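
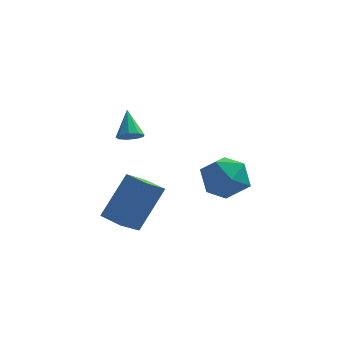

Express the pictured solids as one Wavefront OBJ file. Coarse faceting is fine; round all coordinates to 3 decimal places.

v -3.218 -2.416 3.093
v -2.797 -2.147 2.99
v -3.482 -1.644 4.027
v -3.067 -2.02 2.809
v -3.408 -2.078 2.761
v -3.66 -2.295 2.868
v -3.705 -2.567 3.081
v -3.523 -2.769 3.299
v -3.198 -2.806 3.421
v -2.883 -2.66 3.389
v -2.724 -2.4 3.219
v -0.334 0.511 0.86
v 0.48 -0.165 0.952
v -0.86 -0.315 -0.552
v -0.046 -0.991 -0.46
v -0.838 -1.014 0.247
v -0.513 -0.503 1.12
v 0.133 0.023 -0.72
v 0.458 0.534 0.153
v 0.768 -0.466 -0.024
v 0.169 -1.107 0.574
v -0.549 0.627 -0.174
v -1.148 -0.014 0.424
v -3.927 -1.146 -1.897
v -4.449 -1.88 -1.284
v -3.145 -0.254 -0.165
v -3.667 -0.988 0.449
v -3.053 -1.812 -1.949
v -3.575 -2.546 -1.335
v -2.271 -0.92 -0.216
v -2.793 -1.654 0.397
f 2 1 4
f 2 4 3
f 4 1 5
f 4 5 3
f 5 1 6
f 5 6 3
f 6 1 7
f 6 7 3
f 7 1 8
f 7 8 3
f 8 1 9
f 8 9 3
f 9 1 10
f 9 10 3
f 10 1 11
f 10 11 3
f 11 1 2
f 11 2 3
f 12 23 17
f 12 17 13
f 12 13 19
f 12 19 22
f 12 22 23
f 13 17 21
f 17 23 16
f 23 22 14
f 22 19 18
f 19 13 20
f 15 21 16
f 15 16 14
f 15 14 18
f 15 18 20
f 15 20 21
f 16 21 17
f 14 16 23
f 18 14 22
f 20 18 19
f 21 20 13
f 25 27 24
f 28 25 24
f 24 27 26
f 26 28 24
f 25 31 27
f 29 25 28
f 29 31 25
f 27 31 26
f 30 28 26
f 26 31 30
f 30 29 28
f 31 29 30



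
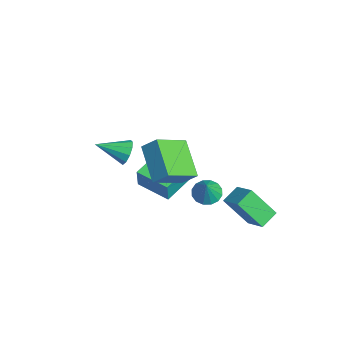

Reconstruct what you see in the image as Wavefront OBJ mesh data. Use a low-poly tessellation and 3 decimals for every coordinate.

v -4.588 0.728 -3.377
v -4.294 0.602 -2.147
v -3.097 1.915 -3.61
v -2.804 1.789 -2.381
v -3.356 -0.909 -3.839
v -3.063 -1.035 -2.61
v -1.866 0.278 -4.073
v -1.572 0.152 -2.843
v 1.833 -0.003 0.486
v 2.508 -1.613 1.441
v 0.002 -0.081 1.648
v 0.677 -1.691 2.604
v 2.283 0.631 1.236
v 2.958 -0.979 2.192
v 0.452 0.553 2.399
v 1.127 -1.057 3.354
v -0.959 2.032 -3.129
v -0.382 1.676 -3.515
v -0.321 1.808 -1.971
v -0.273 2.064 -3.5
v -0.348 2.444 -3.385
v -0.587 2.714 -3.202
v -0.925 2.8 -2.999
v -1.272 2.681 -2.831
v -1.535 2.388 -2.743
v -1.644 1.999 -2.758
v -1.569 1.619 -2.872
v -1.33 1.35 -3.056
v -0.992 1.263 -3.259
v -0.645 1.383 -3.427
v -0.087 -2.217 1.656
v 0.282 -2.032 2.27
v -0.433 -3.683 2.304
v -0.154 -1.906 2.324
v -0.565 -1.898 2.123
v -0.793 -2.012 1.744
v -0.752 -2.204 1.331
v -0.457 -2.401 1.042
v -0.021 -2.528 0.988
v 0.39 -2.535 1.189
v 0.618 -2.421 1.569
v 0.577 -2.229 1.982
v 2.392 3.137 -2.865
v 1.852 2.03 -1.34
v 1.892 3.978 -2.432
v 1.352 2.871 -0.907
v 3.568 3.489 -2.193
v 3.028 2.382 -0.668
v 3.068 4.33 -1.76
v 2.528 3.223 -0.235
f 2 4 1
f 5 2 1
f 1 4 3
f 3 5 1
f 2 8 4
f 6 2 5
f 6 8 2
f 4 8 3
f 7 5 3
f 3 8 7
f 7 6 5
f 8 6 7
f 10 12 9
f 13 10 9
f 9 12 11
f 11 13 9
f 10 16 12
f 14 10 13
f 14 16 10
f 12 16 11
f 15 13 11
f 11 16 15
f 15 14 13
f 16 14 15
f 18 17 20
f 18 20 19
f 20 17 21
f 20 21 19
f 21 17 22
f 21 22 19
f 22 17 23
f 22 23 19
f 23 17 24
f 23 24 19
f 24 17 25
f 24 25 19
f 25 17 26
f 25 26 19
f 26 17 27
f 26 27 19
f 27 17 28
f 27 28 19
f 28 17 29
f 28 29 19
f 29 17 30
f 29 30 19
f 30 17 18
f 30 18 19
f 32 31 34
f 32 34 33
f 34 31 35
f 34 35 33
f 35 31 36
f 35 36 33
f 36 31 37
f 36 37 33
f 37 31 38
f 37 38 33
f 38 31 39
f 38 39 33
f 39 31 40
f 39 40 33
f 40 31 41
f 40 41 33
f 41 31 42
f 41 42 33
f 42 31 32
f 42 32 33
f 44 46 43
f 47 44 43
f 43 46 45
f 45 47 43
f 44 50 46
f 48 44 47
f 48 50 44
f 46 50 45
f 49 47 45
f 45 50 49
f 49 48 47
f 50 48 49



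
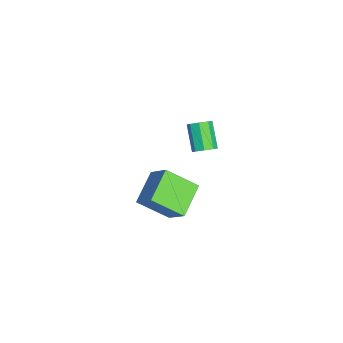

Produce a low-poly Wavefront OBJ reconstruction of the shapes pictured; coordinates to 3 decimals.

v 0.853 -4.439 -3.003
v -0.912 -3.655 -2.153
v 1.031 -2.662 -4.27
v -0.734 -1.879 -3.421
v 1.834 -3.621 -1.719
v 0.069 -2.838 -0.87
v 2.012 -1.845 -2.987
v 0.247 -1.061 -2.137
v 2.022 -0.806 2.999
v 2.486 -0.843 3.48
v 1.283 -1.112 4.622
v 0.818 -1.074 4.141
v 2.314 -0.366 3.411
v 1.111 -0.634 4.552
v 1.97 -0.145 3.101
v 0.767 -0.414 4.242
v 1.657 -0.312 2.731
v 0.454 -0.581 3.872
v 1.557 -0.768 2.518
v 0.354 -1.037 3.66
v 1.729 -1.246 2.588
v 0.526 -1.514 3.729
v 2.073 -1.466 2.898
v 0.87 -1.735 4.039
v 2.386 -1.299 3.268
v 1.183 -1.568 4.409
f 2 4 1
f 5 2 1
f 1 4 3
f 3 5 1
f 2 8 4
f 6 2 5
f 6 8 2
f 4 8 3
f 7 5 3
f 3 8 7
f 7 6 5
f 8 6 7
f 10 9 13
f 10 13 11
f 11 13 14
f 11 14 12
f 13 9 15
f 13 15 14
f 14 15 16
f 14 16 12
f 15 9 17
f 15 17 16
f 16 17 18
f 16 18 12
f 17 9 19
f 17 19 18
f 18 19 20
f 18 20 12
f 19 9 21
f 19 21 20
f 20 21 22
f 20 22 12
f 21 9 23
f 21 23 22
f 22 23 24
f 22 24 12
f 23 9 25
f 23 25 24
f 24 25 26
f 24 26 12
f 25 9 10
f 25 10 26
f 26 10 11
f 26 11 12



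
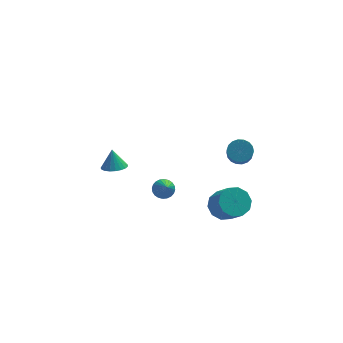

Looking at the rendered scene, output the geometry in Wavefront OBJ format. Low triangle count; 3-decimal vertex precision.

v -2.948 1.087 -2.846
v -2.291 0.91 -2.735
v -3.012 1.493 -1.814
v -2.264 1.176 -2.838
v -2.355 1.427 -2.942
v -2.549 1.62 -3.03
v -2.812 1.72 -3.086
v -3.099 1.711 -3.1
v -3.359 1.594 -3.07
v -3.548 1.39 -3.002
v -3.634 1.133 -2.906
v -3.601 0.868 -2.8
v -3.455 0.642 -2.702
v -3.221 0.492 -2.629
v -2.94 0.445 -2.593
v -2.661 0.51 -2.601
v -2.431 0.674 -2.651
v -0.543 0.393 -4.288
v -0.063 0.651 -4.063
v -0.497 -0.773 -3.052
v -0.23 0.763 -3.951
v -0.445 0.818 -3.891
v -0.676 0.809 -3.891
v -0.885 0.736 -3.952
v -1.043 0.611 -4.064
v -1.125 0.453 -4.21
v -1.118 0.286 -4.368
v -1.023 0.135 -4.514
v -0.856 0.023 -4.625
v -0.641 -0.032 -4.685
v -0.411 -0.023 -4.685
v -0.201 0.05 -4.625
v -0.043 0.175 -4.513
v 0.039 0.333 -4.367
v 0.032 0.5 -4.209
v 2.078 -2.621 -3.039
v 2.762 -2.877 -3.493
v 3.166 -3.815 -2.355
v 2.482 -3.559 -1.901
v 2.907 -2.458 -3.2
v 3.311 -3.397 -2.061
v 2.735 -2.101 -2.845
v 3.14 -3.04 -1.706
v 2.312 -1.943 -2.564
v 2.717 -2.882 -1.426
v 1.8 -2.044 -2.465
v 2.204 -2.983 -1.327
v 1.394 -2.365 -2.585
v 1.798 -3.303 -1.447
v 1.249 -2.783 -2.879
v 1.653 -3.722 -1.74
v 1.42 -3.14 -3.234
v 1.825 -4.079 -2.095
v 1.843 -3.298 -3.514
v 2.248 -4.237 -2.376
v 2.356 -3.197 -3.613
v 2.76 -4.136 -2.475
v 2.694 -3.262 1.592
v 3.007 -3.684 1.244
v 2.799 -5.039 2.7
v 2.486 -4.618 3.048
v 3.211 -3.559 1.39
v 3.004 -4.914 2.846
v 3.313 -3.375 1.575
v 3.106 -4.731 3.031
v 3.293 -3.169 1.764
v 3.085 -4.524 3.22
v 3.153 -2.981 1.919
v 2.946 -4.337 3.375
v 2.923 -2.849 2.009
v 2.715 -4.205 3.465
v 2.647 -2.799 2.016
v 2.44 -4.154 3.473
v 2.381 -2.841 1.94
v 2.173 -4.196 3.396
v 2.176 -2.966 1.794
v 1.969 -4.321 3.25
v 2.074 -3.149 1.609
v 1.867 -4.505 3.065
v 2.095 -3.356 1.42
v 1.887 -4.711 2.876
v 2.234 -3.543 1.265
v 2.027 -4.899 2.721
v 2.465 -3.675 1.175
v 2.257 -5.031 2.631
v 2.74 -3.726 1.167
v 2.533 -5.081 2.624
f 2 1 4
f 2 4 3
f 4 1 5
f 4 5 3
f 5 1 6
f 5 6 3
f 6 1 7
f 6 7 3
f 7 1 8
f 7 8 3
f 8 1 9
f 8 9 3
f 9 1 10
f 9 10 3
f 10 1 11
f 10 11 3
f 11 1 12
f 11 12 3
f 12 1 13
f 12 13 3
f 13 1 14
f 13 14 3
f 14 1 15
f 14 15 3
f 15 1 16
f 15 16 3
f 16 1 17
f 16 17 3
f 17 1 2
f 17 2 3
f 19 18 21
f 19 21 20
f 21 18 22
f 21 22 20
f 22 18 23
f 22 23 20
f 23 18 24
f 23 24 20
f 24 18 25
f 24 25 20
f 25 18 26
f 25 26 20
f 26 18 27
f 26 27 20
f 27 18 28
f 27 28 20
f 28 18 29
f 28 29 20
f 29 18 30
f 29 30 20
f 30 18 31
f 30 31 20
f 31 18 32
f 31 32 20
f 32 18 33
f 32 33 20
f 33 18 34
f 33 34 20
f 34 18 35
f 34 35 20
f 35 18 19
f 35 19 20
f 37 36 40
f 37 40 38
f 38 40 41
f 38 41 39
f 40 36 42
f 40 42 41
f 41 42 43
f 41 43 39
f 42 36 44
f 42 44 43
f 43 44 45
f 43 45 39
f 44 36 46
f 44 46 45
f 45 46 47
f 45 47 39
f 46 36 48
f 46 48 47
f 47 48 49
f 47 49 39
f 48 36 50
f 48 50 49
f 49 50 51
f 49 51 39
f 50 36 52
f 50 52 51
f 51 52 53
f 51 53 39
f 52 36 54
f 52 54 53
f 53 54 55
f 53 55 39
f 54 36 56
f 54 56 55
f 55 56 57
f 55 57 39
f 56 36 37
f 56 37 57
f 57 37 38
f 57 38 39
f 59 58 62
f 59 62 60
f 60 62 63
f 60 63 61
f 62 58 64
f 62 64 63
f 63 64 65
f 63 65 61
f 64 58 66
f 64 66 65
f 65 66 67
f 65 67 61
f 66 58 68
f 66 68 67
f 67 68 69
f 67 69 61
f 68 58 70
f 68 70 69
f 69 70 71
f 69 71 61
f 70 58 72
f 70 72 71
f 71 72 73
f 71 73 61
f 72 58 74
f 72 74 73
f 73 74 75
f 73 75 61
f 74 58 76
f 74 76 75
f 75 76 77
f 75 77 61
f 76 58 78
f 76 78 77
f 77 78 79
f 77 79 61
f 78 58 80
f 78 80 79
f 79 80 81
f 79 81 61
f 80 58 82
f 80 82 81
f 81 82 83
f 81 83 61
f 82 58 84
f 82 84 83
f 83 84 85
f 83 85 61
f 84 58 86
f 84 86 85
f 85 86 87
f 85 87 61
f 86 58 59
f 86 59 87
f 87 59 60
f 87 60 61



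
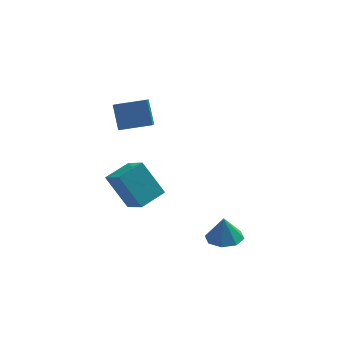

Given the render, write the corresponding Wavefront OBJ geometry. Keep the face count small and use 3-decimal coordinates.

v 0.401 -0.952 0.095
v 1.027 -0.504 0.118
v 0.359 -0.948 1.205
v 0.527 -0.193 0.097
v -0.047 -0.326 0.075
v -0.358 -0.827 0.065
v -0.224 -1.401 0.073
v 0.276 -1.712 0.094
v 0.85 -1.578 0.115
v 1.161 -1.078 0.125
v -4.2 -0.567 3.26
v -3.624 -1.418 3.898
v -3.344 0.225 3.542
v -2.767 -0.626 4.18
v -3.333 -1.014 1.88
v -2.756 -1.865 2.518
v -2.476 -0.222 2.162
v -1.9 -1.073 2.8
v -3.825 3.992 2.966
v -3.858 2.98 3.591
v -4.066 4.653 4.024
v -4.099 3.641 4.649
v -2.461 4.099 3.211
v -2.494 3.087 3.836
v -2.702 4.76 4.269
v -2.735 3.748 4.894
f 2 1 4
f 2 4 3
f 4 1 5
f 4 5 3
f 5 1 6
f 5 6 3
f 6 1 7
f 6 7 3
f 7 1 8
f 7 8 3
f 8 1 9
f 8 9 3
f 9 1 10
f 9 10 3
f 10 1 2
f 10 2 3
f 12 14 11
f 15 12 11
f 11 14 13
f 13 15 11
f 12 18 14
f 16 12 15
f 16 18 12
f 14 18 13
f 17 15 13
f 13 18 17
f 17 16 15
f 18 16 17
f 20 22 19
f 23 20 19
f 19 22 21
f 21 23 19
f 20 26 22
f 24 20 23
f 24 26 20
f 22 26 21
f 25 23 21
f 21 26 25
f 25 24 23
f 26 24 25



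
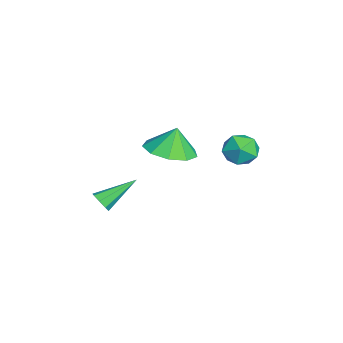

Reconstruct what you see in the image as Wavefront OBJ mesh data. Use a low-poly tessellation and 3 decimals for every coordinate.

v -1.933 1.925 2.702
v -1.554 2.491 2.209
v -0.946 1.029 2.431
v -0.567 1.595 1.938
v -0.591 1.712 2.771
v -1.201 2.266 2.938
v -1.299 1.254 1.702
v -1.909 1.808 1.869
v -1.162 2.077 1.591
v -0.725 2.359 2.251
v -1.775 1.161 2.389
v -1.338 1.443 3.049
v -1.025 -0.926 2.493
v -0.279 -1.664 2.787
v -1.195 -0.654 3.607
v 0.047 -1.003 2.675
v -0.129 -0.306 2.478
v -0.724 0.101 2.288
v -1.46 0.028 2.193
v -1.993 -0.492 2.239
v -2.072 -1.215 2.404
v -1.662 -1.803 2.61
v -0.954 -1.98 2.761
v -0.503 -3.578 -0.105
v -0.121 -3.615 0.231
v -1.117 -2.202 0.745
v -0.031 -3.387 -0.073
v -0.218 -3.271 -0.395
v -0.571 -3.335 -0.548
v -0.885 -3.541 -0.441
v -0.975 -3.769 -0.137
v -0.788 -3.885 0.186
v -0.434 -3.821 0.339
f 1 12 6
f 1 6 2
f 1 2 8
f 1 8 11
f 1 11 12
f 2 6 10
f 6 12 5
f 12 11 3
f 11 8 7
f 8 2 9
f 4 10 5
f 4 5 3
f 4 3 7
f 4 7 9
f 4 9 10
f 5 10 6
f 3 5 12
f 7 3 11
f 9 7 8
f 10 9 2
f 14 13 16
f 14 16 15
f 16 13 17
f 16 17 15
f 17 13 18
f 17 18 15
f 18 13 19
f 18 19 15
f 19 13 20
f 19 20 15
f 20 13 21
f 20 21 15
f 21 13 22
f 21 22 15
f 22 13 23
f 22 23 15
f 23 13 14
f 23 14 15
f 25 24 27
f 25 27 26
f 27 24 28
f 27 28 26
f 28 24 29
f 28 29 26
f 29 24 30
f 29 30 26
f 30 24 31
f 30 31 26
f 31 24 32
f 31 32 26
f 32 24 33
f 32 33 26
f 33 24 25
f 33 25 26



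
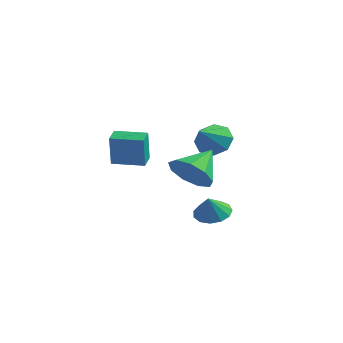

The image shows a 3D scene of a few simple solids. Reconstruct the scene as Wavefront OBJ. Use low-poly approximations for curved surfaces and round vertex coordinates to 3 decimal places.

v 3.42 -1.105 0.608
v 4.107 -1.512 0.379
v 3.48 -1.535 1.552
v 4.249 -1.103 0.556
v 4.128 -0.695 0.75
v 3.782 -0.417 0.898
v 3.322 -0.357 0.954
v 2.892 -0.535 0.9
v 2.631 -0.894 0.753
v 2.62 -1.32 0.56
v 2.863 -1.677 0.382
v 3.283 -1.853 0.275
v 3.747 -1.791 0.274
v -2.573 0.02 1.763
v -2.456 -0.25 3.366
v -2.895 0.824 1.922
v -2.777 0.553 3.525
v -1.163 0.587 1.755
v -1.045 0.316 3.358
v -1.484 1.39 1.914
v -1.367 1.12 3.517
v 0.861 2.93 3.008
v 1.267 3.431 3.679
v 0.979 1.57 3.952
v 0.558 3.414 3.743
v 0.027 3.113 3.377
v -0.016 2.706 2.795
v 0.454 2.43 2.338
v 1.163 2.447 2.273
v 1.695 2.747 2.639
v 1.738 3.155 3.221
v 3.116 -2.312 3.137
v 4.171 -2.272 2.911
v 3.264 -0.908 4.083
v 3.79 -1.891 2.406
v 3.094 -1.707 2.242
v 2.408 -1.806 2.497
v 2.053 -2.142 3.051
v 2.195 -2.558 3.645
v 2.768 -2.858 4.001
v 3.504 -2.903 3.953
v 4.058 -2.672 3.522
f 2 1 4
f 2 4 3
f 4 1 5
f 4 5 3
f 5 1 6
f 5 6 3
f 6 1 7
f 6 7 3
f 7 1 8
f 7 8 3
f 8 1 9
f 8 9 3
f 9 1 10
f 9 10 3
f 10 1 11
f 10 11 3
f 11 1 12
f 11 12 3
f 12 1 13
f 12 13 3
f 13 1 2
f 13 2 3
f 15 17 14
f 18 15 14
f 14 17 16
f 16 18 14
f 15 21 17
f 19 15 18
f 19 21 15
f 17 21 16
f 20 18 16
f 16 21 20
f 20 19 18
f 21 19 20
f 23 22 25
f 23 25 24
f 25 22 26
f 25 26 24
f 26 22 27
f 26 27 24
f 27 22 28
f 27 28 24
f 28 22 29
f 28 29 24
f 29 22 30
f 29 30 24
f 30 22 31
f 30 31 24
f 31 22 23
f 31 23 24
f 33 32 35
f 33 35 34
f 35 32 36
f 35 36 34
f 36 32 37
f 36 37 34
f 37 32 38
f 37 38 34
f 38 32 39
f 38 39 34
f 39 32 40
f 39 40 34
f 40 32 41
f 40 41 34
f 41 32 42
f 41 42 34
f 42 32 33
f 42 33 34



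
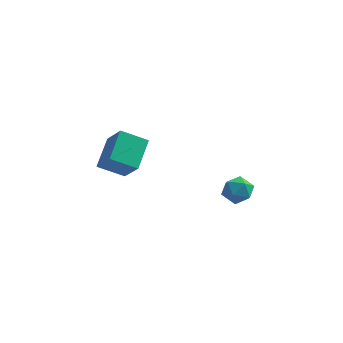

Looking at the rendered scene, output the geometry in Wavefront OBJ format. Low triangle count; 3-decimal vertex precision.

v -3.217 2.111 -4.582
v -4.527 1.769 -3.87
v -3.117 3.725 -3.622
v -4.427 3.382 -2.91
v -2.313 1.298 -3.31
v -3.623 0.955 -2.598
v -2.213 2.911 -2.35
v -3.523 2.569 -1.638
v 2.386 0.518 -3.955
v 2.819 1.079 -3.483
v 2.701 -0.479 -3.057
v 3.134 0.082 -2.585
v 2.285 0.133 -2.635
v 2.091 0.749 -3.19
v 3.429 -0.149 -3.35
v 3.235 0.467 -3.905
v 3.464 0.667 -3.109
v 2.757 0.842 -2.668
v 2.763 -0.242 -3.872
v 2.056 -0.067 -3.431
f 2 4 1
f 5 2 1
f 1 4 3
f 3 5 1
f 2 8 4
f 6 2 5
f 6 8 2
f 4 8 3
f 7 5 3
f 3 8 7
f 7 6 5
f 8 6 7
f 9 20 14
f 9 14 10
f 9 10 16
f 9 16 19
f 9 19 20
f 10 14 18
f 14 20 13
f 20 19 11
f 19 16 15
f 16 10 17
f 12 18 13
f 12 13 11
f 12 11 15
f 12 15 17
f 12 17 18
f 13 18 14
f 11 13 20
f 15 11 19
f 17 15 16
f 18 17 10



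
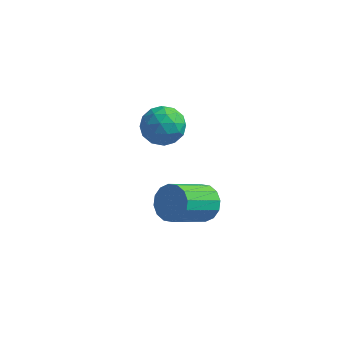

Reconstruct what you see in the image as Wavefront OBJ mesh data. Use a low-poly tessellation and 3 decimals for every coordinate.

v -2.255 1.674 -0.159
v -1.375 2.176 -0.278
v -1.425 0.344 0.358
v -0.545 0.846 0.239
v -1.193 1.121 0.977
v -1.706 1.942 0.658
v -1.094 0.578 -0.578
v -1.607 1.399 -0.897
v -0.658 1.499 -0.537
v -0.719 1.834 0.424
v -2.081 0.686 -0.344
v -2.142 1.021 0.617
v -1.888 2.042 -0.264
v -0.912 0.478 0.344
v -1.293 0.64 0.778
v -0.776 0.935 0.708
v -2.082 1.904 0.286
v -1.565 2.199 0.216
v -1.459 1.579 0.954
v -1.235 0.321 -0.136
v -0.718 0.616 -0.206
v -2.024 1.585 -0.628
v -1.507 1.88 -0.698
v -1.341 0.941 -0.874
v -0.949 1.939 -0.486
v -0.461 1.157 -0.182
v -0.784 0.999 -0.662
v -1.085 1.482 -0.85
v -0.985 2.136 0.079
v -0.498 1.354 0.383
v -0.878 1.516 0.817
v -1.18 1.999 0.629
v -0.563 1.738 -0.073
v -2.302 1.166 -0.303
v -1.815 0.384 0.001
v -1.62 0.521 -0.549
v -1.922 1.004 -0.737
v -2.339 1.363 0.262
v -1.851 0.581 0.566
v -1.715 1.038 0.93
v -2.016 1.521 0.742
v -2.237 0.782 0.153
v 1.662 -2.458 -0.573
v 2.131 -2.211 0.104
v 1.287 -3.634 1.21
v 0.818 -3.882 0.533
v 1.758 -1.97 0.129
v 0.914 -3.394 1.234
v 1.359 -1.86 -0.034
v 0.514 -3.284 1.071
v 1.041 -1.911 -0.342
v 0.196 -3.334 0.763
v 0.889 -2.108 -0.711
v 0.045 -3.531 0.394
v 0.945 -2.399 -1.044
v 0.101 -3.822 0.062
v 1.193 -2.706 -1.25
v 0.349 -4.129 -0.144
v 1.566 -2.946 -1.274
v 0.722 -4.37 -0.169
v 1.966 -3.056 -1.111
v 1.121 -4.48 -0.006
v 2.284 -3.006 -0.803
v 1.439 -4.429 0.302
v 2.435 -2.809 -0.434
v 1.591 -4.232 0.671
v 2.379 -2.518 -0.102
v 1.535 -3.941 1.004
f 1 38 17
f 38 12 41
f 17 41 6
f 38 41 17
f 1 17 13
f 17 6 18
f 13 18 2
f 17 18 13
f 1 13 22
f 13 2 23
f 22 23 8
f 13 23 22
f 1 22 34
f 22 8 37
f 34 37 11
f 22 37 34
f 1 34 38
f 34 11 42
f 38 42 12
f 34 42 38
f 2 18 29
f 18 6 32
f 29 32 10
f 18 32 29
f 6 41 19
f 41 12 40
f 19 40 5
f 41 40 19
f 12 42 39
f 42 11 35
f 39 35 3
f 42 35 39
f 11 37 36
f 37 8 24
f 36 24 7
f 37 24 36
f 8 23 28
f 23 2 25
f 28 25 9
f 23 25 28
f 4 30 16
f 30 10 31
f 16 31 5
f 30 31 16
f 4 16 14
f 16 5 15
f 14 15 3
f 16 15 14
f 4 14 21
f 14 3 20
f 21 20 7
f 14 20 21
f 4 21 26
f 21 7 27
f 26 27 9
f 21 27 26
f 4 26 30
f 26 9 33
f 30 33 10
f 26 33 30
f 5 31 19
f 31 10 32
f 19 32 6
f 31 32 19
f 3 15 39
f 15 5 40
f 39 40 12
f 15 40 39
f 7 20 36
f 20 3 35
f 36 35 11
f 20 35 36
f 9 27 28
f 27 7 24
f 28 24 8
f 27 24 28
f 10 33 29
f 33 9 25
f 29 25 2
f 33 25 29
f 44 43 47
f 44 47 45
f 45 47 48
f 45 48 46
f 47 43 49
f 47 49 48
f 48 49 50
f 48 50 46
f 49 43 51
f 49 51 50
f 50 51 52
f 50 52 46
f 51 43 53
f 51 53 52
f 52 53 54
f 52 54 46
f 53 43 55
f 53 55 54
f 54 55 56
f 54 56 46
f 55 43 57
f 55 57 56
f 56 57 58
f 56 58 46
f 57 43 59
f 57 59 58
f 58 59 60
f 58 60 46
f 59 43 61
f 59 61 60
f 60 61 62
f 60 62 46
f 61 43 63
f 61 63 62
f 62 63 64
f 62 64 46
f 63 43 65
f 63 65 64
f 64 65 66
f 64 66 46
f 65 43 67
f 65 67 66
f 66 67 68
f 66 68 46
f 67 43 44
f 67 44 68
f 68 44 45
f 68 45 46



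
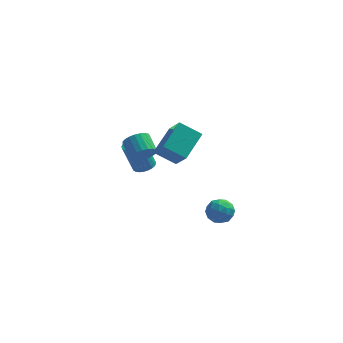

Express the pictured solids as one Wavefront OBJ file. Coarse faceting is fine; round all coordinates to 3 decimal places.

v -2.873 0.607 -0.575
v -2.378 0.511 -0.006
v -2.833 1.438 0.545
v -3.327 1.533 -0.025
v -2.219 0.704 -0.199
v -2.674 1.631 0.351
v -2.173 0.88 -0.457
v -2.628 1.807 0.093
v -2.248 1.009 -0.736
v -2.703 1.936 -0.186
v -2.431 1.068 -0.987
v -2.886 1.995 -0.437
v -2.69 1.047 -1.167
v -3.145 1.974 -0.616
v -2.981 0.951 -1.244
v -3.436 1.878 -0.694
v -3.253 0.794 -1.206
v -3.708 1.721 -0.656
v -3.459 0.606 -1.058
v -3.914 1.533 -0.508
v -3.564 0.417 -0.828
v -4.019 1.344 -0.277
v -3.549 0.261 -0.553
v -4.004 1.188 -0.003
v -3.418 0.165 -0.282
v -3.872 1.092 0.268
v -3.192 0.145 -0.062
v -3.647 1.072 0.488
v -2.911 0.205 0.069
v -3.365 1.132 0.619
v -2.623 0.335 0.089
v -3.078 1.262 0.639
v -3.048 3.549 -3.728
v -2.415 3.575 -3.509
v -3.019 3.638 -1.773
v -3.652 3.611 -1.992
v -2.47 3.829 -3.538
v -3.074 3.892 -1.801
v -2.613 4.04 -3.595
v -3.217 4.103 -1.858
v -2.822 4.177 -3.673
v -3.426 4.24 -1.936
v -3.066 4.218 -3.759
v -3.67 4.281 -2.022
v -3.306 4.156 -3.84
v -3.91 4.219 -2.103
v -3.508 4.003 -3.905
v -4.112 4.066 -2.168
v -3.639 3.78 -3.942
v -4.243 3.843 -2.206
v -3.681 3.522 -3.947
v -4.285 3.585 -2.211
v -3.626 3.268 -3.919
v -4.23 3.331 -2.182
v -3.483 3.057 -3.862
v -4.087 3.12 -2.125
v -3.274 2.92 -3.784
v -3.878 2.983 -2.047
v -3.03 2.879 -3.698
v -3.634 2.942 -1.961
v -2.79 2.941 -3.617
v -3.394 3.004 -1.88
v -2.588 3.094 -3.552
v -3.192 3.157 -1.815
v -2.457 3.317 -3.514
v -3.061 3.38 -1.778
v 0.918 -3.047 -1.343
v 1.556 -3.279 -0.942
v 0.984 -4.101 -2.058
v 1.622 -4.333 -1.657
v 0.917 -4.322 -1.304
v 0.876 -3.67 -0.862
v 1.664 -3.71 -2.138
v 1.623 -3.058 -1.696
v 2.017 -3.689 -1.434
v 1.556 -4.067 -0.918
v 0.984 -3.313 -2.082
v 0.523 -3.691 -1.566
v 1.232 -3.07 -1.079
v 1.308 -4.31 -1.921
v 0.894 -4.303 -1.713
v 1.269 -4.44 -1.477
v 0.832 -3.3 -1.032
v 1.207 -3.437 -0.797
v 0.831 -4.05 -1.01
v 1.333 -3.943 -2.203
v 1.708 -4.08 -1.968
v 1.271 -2.94 -1.523
v 1.646 -3.077 -1.287
v 1.709 -3.33 -1.99
v 1.877 -3.448 -1.133
v 1.916 -4.067 -1.553
v 1.94 -3.701 -1.836
v 1.917 -3.318 -1.576
v 1.606 -3.67 -0.83
v 1.645 -4.29 -1.25
v 1.23 -4.283 -1.043
v 1.207 -3.9 -0.783
v 1.877 -3.911 -1.119
v 0.895 -3.09 -1.75
v 0.934 -3.71 -2.17
v 1.333 -3.48 -2.217
v 1.31 -3.097 -1.957
v 0.624 -3.313 -1.447
v 0.663 -3.932 -1.867
v 0.623 -4.062 -1.424
v 0.6 -3.679 -1.164
v 0.663 -3.469 -1.881
v -2.338 0.232 -0.081
v -1.756 -0.813 1.196
v -1.58 1.682 0.761
v -0.998 0.637 2.038
v -1.142 0.023 -0.798
v -0.56 -1.022 0.479
v -0.384 1.473 0.044
v 0.198 0.428 1.321
f 2 1 5
f 2 5 3
f 3 5 6
f 3 6 4
f 5 1 7
f 5 7 6
f 6 7 8
f 6 8 4
f 7 1 9
f 7 9 8
f 8 9 10
f 8 10 4
f 9 1 11
f 9 11 10
f 10 11 12
f 10 12 4
f 11 1 13
f 11 13 12
f 12 13 14
f 12 14 4
f 13 1 15
f 13 15 14
f 14 15 16
f 14 16 4
f 15 1 17
f 15 17 16
f 16 17 18
f 16 18 4
f 17 1 19
f 17 19 18
f 18 19 20
f 18 20 4
f 19 1 21
f 19 21 20
f 20 21 22
f 20 22 4
f 21 1 23
f 21 23 22
f 22 23 24
f 22 24 4
f 23 1 25
f 23 25 24
f 24 25 26
f 24 26 4
f 25 1 27
f 25 27 26
f 26 27 28
f 26 28 4
f 27 1 29
f 27 29 28
f 28 29 30
f 28 30 4
f 29 1 31
f 29 31 30
f 30 31 32
f 30 32 4
f 31 1 2
f 31 2 32
f 32 2 3
f 32 3 4
f 34 33 37
f 34 37 35
f 35 37 38
f 35 38 36
f 37 33 39
f 37 39 38
f 38 39 40
f 38 40 36
f 39 33 41
f 39 41 40
f 40 41 42
f 40 42 36
f 41 33 43
f 41 43 42
f 42 43 44
f 42 44 36
f 43 33 45
f 43 45 44
f 44 45 46
f 44 46 36
f 45 33 47
f 45 47 46
f 46 47 48
f 46 48 36
f 47 33 49
f 47 49 48
f 48 49 50
f 48 50 36
f 49 33 51
f 49 51 50
f 50 51 52
f 50 52 36
f 51 33 53
f 51 53 52
f 52 53 54
f 52 54 36
f 53 33 55
f 53 55 54
f 54 55 56
f 54 56 36
f 55 33 57
f 55 57 56
f 56 57 58
f 56 58 36
f 57 33 59
f 57 59 58
f 58 59 60
f 58 60 36
f 59 33 61
f 59 61 60
f 60 61 62
f 60 62 36
f 61 33 63
f 61 63 62
f 62 63 64
f 62 64 36
f 63 33 65
f 63 65 64
f 64 65 66
f 64 66 36
f 65 33 34
f 65 34 66
f 66 34 35
f 66 35 36
f 67 104 83
f 104 78 107
f 83 107 72
f 104 107 83
f 67 83 79
f 83 72 84
f 79 84 68
f 83 84 79
f 67 79 88
f 79 68 89
f 88 89 74
f 79 89 88
f 67 88 100
f 88 74 103
f 100 103 77
f 88 103 100
f 67 100 104
f 100 77 108
f 104 108 78
f 100 108 104
f 68 84 95
f 84 72 98
f 95 98 76
f 84 98 95
f 72 107 85
f 107 78 106
f 85 106 71
f 107 106 85
f 78 108 105
f 108 77 101
f 105 101 69
f 108 101 105
f 77 103 102
f 103 74 90
f 102 90 73
f 103 90 102
f 74 89 94
f 89 68 91
f 94 91 75
f 89 91 94
f 70 96 82
f 96 76 97
f 82 97 71
f 96 97 82
f 70 82 80
f 82 71 81
f 80 81 69
f 82 81 80
f 70 80 87
f 80 69 86
f 87 86 73
f 80 86 87
f 70 87 92
f 87 73 93
f 92 93 75
f 87 93 92
f 70 92 96
f 92 75 99
f 96 99 76
f 92 99 96
f 71 97 85
f 97 76 98
f 85 98 72
f 97 98 85
f 69 81 105
f 81 71 106
f 105 106 78
f 81 106 105
f 73 86 102
f 86 69 101
f 102 101 77
f 86 101 102
f 75 93 94
f 93 73 90
f 94 90 74
f 93 90 94
f 76 99 95
f 99 75 91
f 95 91 68
f 99 91 95
f 110 112 109
f 113 110 109
f 109 112 111
f 111 113 109
f 110 116 112
f 114 110 113
f 114 116 110
f 112 116 111
f 115 113 111
f 111 116 115
f 115 114 113
f 116 114 115



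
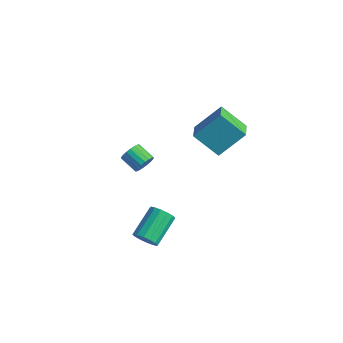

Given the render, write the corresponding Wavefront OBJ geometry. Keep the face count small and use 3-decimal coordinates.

v -1.157 -2.398 0.476
v -0.868 -2.887 0.884
v -1.953 -3.071 1.433
v -2.243 -2.582 1.024
v -0.828 -2.626 1.05
v -1.913 -2.81 1.599
v -0.854 -2.32 1.102
v -1.939 -2.504 1.65
v -0.94 -2.029 1.029
v -2.025 -2.214 1.578
v -1.069 -1.812 0.848
v -2.154 -1.996 1.397
v -1.215 -1.71 0.592
v -2.3 -1.894 1.141
v -1.35 -1.745 0.314
v -2.435 -1.929 0.863
v -1.447 -1.909 0.067
v -2.532 -2.093 0.616
v -1.487 -2.17 -0.099
v -2.572 -2.354 0.45
v -1.461 -2.476 -0.15
v -2.546 -2.66 0.398
v -1.375 -2.766 -0.078
v -2.46 -2.951 0.471
v -1.246 -2.984 0.103
v -2.331 -3.168 0.652
v -1.1 -3.086 0.359
v -2.185 -3.27 0.908
v -0.965 -3.051 0.637
v -2.05 -3.235 1.186
v 0.351 0.003 3.505
v 0.998 1.414 4.991
v 1.61 0.789 2.21
v 2.257 2.201 3.697
v 1.483 -1.021 3.983
v 2.13 0.391 5.47
v 2.742 -0.234 2.689
v 3.389 1.177 4.175
v 1.499 -4.485 -3.313
v 1.798 -4.828 -2.643
v 1.261 -3.138 -1.537
v 0.961 -2.795 -2.207
v 2.12 -4.617 -2.809
v 1.582 -2.926 -1.704
v 2.275 -4.37 -3.111
v 1.737 -2.68 -2.006
v 2.222 -4.154 -3.467
v 1.684 -2.464 -2.361
v 1.975 -4.027 -3.781
v 1.438 -2.337 -2.676
v 1.601 -4.023 -3.97
v 1.064 -2.333 -2.865
v 1.199 -4.142 -3.983
v 0.662 -2.452 -2.877
v 0.878 -4.354 -3.816
v 0.34 -2.663 -2.711
v 0.723 -4.6 -3.514
v 0.185 -2.91 -2.409
v 0.776 -4.816 -3.159
v 0.238 -3.126 -2.053
v 1.022 -4.943 -2.844
v 0.485 -3.253 -1.739
v 1.396 -4.947 -2.655
v 0.859 -3.257 -1.55
f 2 1 5
f 2 5 3
f 3 5 6
f 3 6 4
f 5 1 7
f 5 7 6
f 6 7 8
f 6 8 4
f 7 1 9
f 7 9 8
f 8 9 10
f 8 10 4
f 9 1 11
f 9 11 10
f 10 11 12
f 10 12 4
f 11 1 13
f 11 13 12
f 12 13 14
f 12 14 4
f 13 1 15
f 13 15 14
f 14 15 16
f 14 16 4
f 15 1 17
f 15 17 16
f 16 17 18
f 16 18 4
f 17 1 19
f 17 19 18
f 18 19 20
f 18 20 4
f 19 1 21
f 19 21 20
f 20 21 22
f 20 22 4
f 21 1 23
f 21 23 22
f 22 23 24
f 22 24 4
f 23 1 25
f 23 25 24
f 24 25 26
f 24 26 4
f 25 1 27
f 25 27 26
f 26 27 28
f 26 28 4
f 27 1 29
f 27 29 28
f 28 29 30
f 28 30 4
f 29 1 2
f 29 2 30
f 30 2 3
f 30 3 4
f 32 34 31
f 35 32 31
f 31 34 33
f 33 35 31
f 32 38 34
f 36 32 35
f 36 38 32
f 34 38 33
f 37 35 33
f 33 38 37
f 37 36 35
f 38 36 37
f 40 39 43
f 40 43 41
f 41 43 44
f 41 44 42
f 43 39 45
f 43 45 44
f 44 45 46
f 44 46 42
f 45 39 47
f 45 47 46
f 46 47 48
f 46 48 42
f 47 39 49
f 47 49 48
f 48 49 50
f 48 50 42
f 49 39 51
f 49 51 50
f 50 51 52
f 50 52 42
f 51 39 53
f 51 53 52
f 52 53 54
f 52 54 42
f 53 39 55
f 53 55 54
f 54 55 56
f 54 56 42
f 55 39 57
f 55 57 56
f 56 57 58
f 56 58 42
f 57 39 59
f 57 59 58
f 58 59 60
f 58 60 42
f 59 39 61
f 59 61 60
f 60 61 62
f 60 62 42
f 61 39 63
f 61 63 62
f 62 63 64
f 62 64 42
f 63 39 40
f 63 40 64
f 64 40 41
f 64 41 42



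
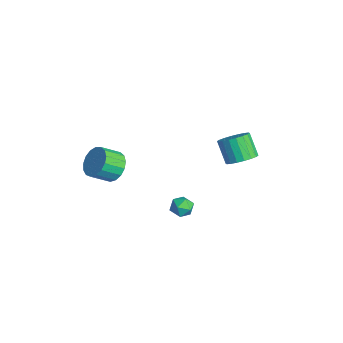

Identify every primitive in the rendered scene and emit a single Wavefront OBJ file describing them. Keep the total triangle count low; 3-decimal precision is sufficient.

v 1.792 -0.31 -1.083
v 2.567 -0.334 -1.153
v 1.853 -1.126 -0.127
v 2.628 -1.15 -0.197
v 2.28 -0.504 0.061
v 2.243 0.001 -0.53
v 2.177 -1.461 -0.75
v 2.14 -0.956 -1.341
v 2.805 -1.045 -0.947
v 2.868 -0.454 -0.446
v 1.552 -1.006 -0.834
v 1.615 -0.415 -0.333
v 0.18 3.76 0.61
v 0.966 3.594 1.207
v -0.055 3.434 2.506
v -0.84 3.6 1.91
v 0.919 4.036 1.225
v -0.101 3.877 2.524
v 0.726 4.424 1.121
v -0.294 4.264 2.42
v 0.426 4.68 0.916
v -0.595 4.52 2.216
v 0.076 4.754 0.651
v -0.944 4.594 1.95
v -0.253 4.631 0.377
v -1.273 4.471 1.677
v -0.496 4.335 0.15
v -1.516 4.175 1.449
v -0.605 3.926 0.014
v -1.626 3.766 1.313
v -0.559 3.483 -0.004
v -1.579 3.324 1.295
v -0.366 3.096 0.1
v -1.386 2.936 1.399
v -0.065 2.84 0.304
v -1.086 2.68 1.604
v 0.284 2.766 0.57
v -0.736 2.606 1.869
v 0.613 2.889 0.843
v -0.407 2.729 2.143
v 0.856 3.185 1.071
v -0.164 3.025 2.37
v -2.667 -3.174 -0.34
v -1.592 -3.103 -0.258
v -1.579 -4.295 0.602
v -2.653 -4.366 0.52
v -1.765 -2.819 0.138
v -1.752 -4.012 0.998
v -2.145 -2.617 0.424
v -2.132 -3.809 1.284
v -2.644 -2.542 0.536
v -2.631 -3.734 1.396
v -3.149 -2.612 0.447
v -3.135 -3.804 1.306
v -3.543 -2.811 0.177
v -3.529 -4.003 1.037
v -3.736 -3.093 -0.211
v -3.723 -4.285 0.649
v -3.684 -3.393 -0.628
v -3.671 -4.585 0.232
v -3.399 -3.643 -0.98
v -3.386 -4.836 -0.12
v -2.947 -3.786 -1.184
v -2.933 -4.978 -0.325
v -2.43 -3.788 -1.196
v -2.417 -4.981 -0.336
v -1.967 -3.65 -1.011
v -1.954 -4.842 -0.151
v -1.665 -3.403 -0.673
v -1.652 -4.595 0.187
f 1 12 6
f 1 6 2
f 1 2 8
f 1 8 11
f 1 11 12
f 2 6 10
f 6 12 5
f 12 11 3
f 11 8 7
f 8 2 9
f 4 10 5
f 4 5 3
f 4 3 7
f 4 7 9
f 4 9 10
f 5 10 6
f 3 5 12
f 7 3 11
f 9 7 8
f 10 9 2
f 14 13 17
f 14 17 15
f 15 17 18
f 15 18 16
f 17 13 19
f 17 19 18
f 18 19 20
f 18 20 16
f 19 13 21
f 19 21 20
f 20 21 22
f 20 22 16
f 21 13 23
f 21 23 22
f 22 23 24
f 22 24 16
f 23 13 25
f 23 25 24
f 24 25 26
f 24 26 16
f 25 13 27
f 25 27 26
f 26 27 28
f 26 28 16
f 27 13 29
f 27 29 28
f 28 29 30
f 28 30 16
f 29 13 31
f 29 31 30
f 30 31 32
f 30 32 16
f 31 13 33
f 31 33 32
f 32 33 34
f 32 34 16
f 33 13 35
f 33 35 34
f 34 35 36
f 34 36 16
f 35 13 37
f 35 37 36
f 36 37 38
f 36 38 16
f 37 13 39
f 37 39 38
f 38 39 40
f 38 40 16
f 39 13 41
f 39 41 40
f 40 41 42
f 40 42 16
f 41 13 14
f 41 14 42
f 42 14 15
f 42 15 16
f 44 43 47
f 44 47 45
f 45 47 48
f 45 48 46
f 47 43 49
f 47 49 48
f 48 49 50
f 48 50 46
f 49 43 51
f 49 51 50
f 50 51 52
f 50 52 46
f 51 43 53
f 51 53 52
f 52 53 54
f 52 54 46
f 53 43 55
f 53 55 54
f 54 55 56
f 54 56 46
f 55 43 57
f 55 57 56
f 56 57 58
f 56 58 46
f 57 43 59
f 57 59 58
f 58 59 60
f 58 60 46
f 59 43 61
f 59 61 60
f 60 61 62
f 60 62 46
f 61 43 63
f 61 63 62
f 62 63 64
f 62 64 46
f 63 43 65
f 63 65 64
f 64 65 66
f 64 66 46
f 65 43 67
f 65 67 66
f 66 67 68
f 66 68 46
f 67 43 69
f 67 69 68
f 68 69 70
f 68 70 46
f 69 43 44
f 69 44 70
f 70 44 45
f 70 45 46



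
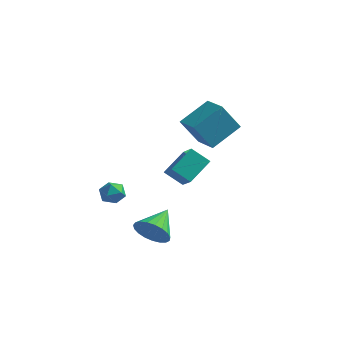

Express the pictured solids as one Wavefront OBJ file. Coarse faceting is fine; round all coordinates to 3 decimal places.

v 0.702 1.824 -2.325
v 1.563 0.892 -1.334
v 1.203 3.24 -1.427
v 2.065 2.308 -0.437
v 1.735 1.952 -3.103
v 2.597 1.02 -2.113
v 2.237 3.368 -2.206
v 3.098 2.436 -1.215
v 3.432 -0.527 2.986
v 4.334 0.968 3.961
v 2.249 0.391 2.671
v 3.151 1.887 3.647
v 4.249 -0.007 1.433
v 5.151 1.489 2.409
v 3.066 0.912 1.119
v 3.968 2.407 2.094
v 0.095 -2.476 -1.319
v 0.473 -2.702 -0.704
v -0.213 -3.638 -1.556
v 0.165 -3.864 -0.941
v -0.473 -3.463 -0.867
v -0.282 -2.745 -0.721
v 0.542 -3.595 -1.539
v 0.733 -2.877 -1.393
v 0.75 -3.394 -0.839
v 0.122 -3.312 -0.424
v 0.138 -3.028 -1.836
v -0.49 -2.946 -1.421
v 2.194 -2.96 -3.657
v 2.854 -2.686 -4.426
v 2.326 -1.28 -2.943
v 2.466 -2.582 -4.598
v 2.031 -2.544 -4.607
v 1.624 -2.577 -4.452
v 1.316 -2.677 -4.159
v 1.159 -2.826 -3.78
v 1.182 -2.998 -3.379
v 1.379 -3.163 -3.026
v 1.717 -3.293 -2.783
v 2.137 -3.366 -2.69
v 2.568 -3.368 -2.765
v 2.933 -3.3 -2.994
v 3.171 -3.173 -3.337
v 3.239 -3.009 -3.736
v 3.127 -2.837 -4.121
f 2 4 1
f 5 2 1
f 1 4 3
f 3 5 1
f 2 8 4
f 6 2 5
f 6 8 2
f 4 8 3
f 7 5 3
f 3 8 7
f 7 6 5
f 8 6 7
f 10 12 9
f 13 10 9
f 9 12 11
f 11 13 9
f 10 16 12
f 14 10 13
f 14 16 10
f 12 16 11
f 15 13 11
f 11 16 15
f 15 14 13
f 16 14 15
f 17 28 22
f 17 22 18
f 17 18 24
f 17 24 27
f 17 27 28
f 18 22 26
f 22 28 21
f 28 27 19
f 27 24 23
f 24 18 25
f 20 26 21
f 20 21 19
f 20 19 23
f 20 23 25
f 20 25 26
f 21 26 22
f 19 21 28
f 23 19 27
f 25 23 24
f 26 25 18
f 30 29 32
f 30 32 31
f 32 29 33
f 32 33 31
f 33 29 34
f 33 34 31
f 34 29 35
f 34 35 31
f 35 29 36
f 35 36 31
f 36 29 37
f 36 37 31
f 37 29 38
f 37 38 31
f 38 29 39
f 38 39 31
f 39 29 40
f 39 40 31
f 40 29 41
f 40 41 31
f 41 29 42
f 41 42 31
f 42 29 43
f 42 43 31
f 43 29 44
f 43 44 31
f 44 29 45
f 44 45 31
f 45 29 30
f 45 30 31



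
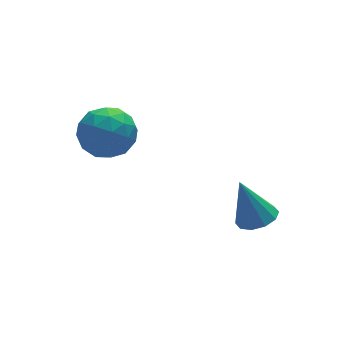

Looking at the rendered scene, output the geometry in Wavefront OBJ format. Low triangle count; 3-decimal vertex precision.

v -3.436 0.442 2.629
v -2.761 0.836 1.666
v -1.799 -0.396 3.434
v -1.124 -0.002 2.471
v -1.577 0.816 3.287
v -2.589 1.334 2.789
v -1.971 -0.894 2.311
v -2.983 -0.376 1.813
v -1.856 0.01 1.469
v -1.612 1.067 2.072
v -2.948 -0.627 3.028
v -2.704 0.43 3.631
v -3.242 0.712 2.077
v -1.318 -0.272 3.023
v -1.584 0.208 3.503
v -1.187 0.44 2.937
v -3.141 1.005 2.737
v -2.744 1.236 2.171
v -2.048 1.225 3.124
v -1.816 -0.796 2.929
v -1.419 -0.565 2.363
v -3.373 0 2.163
v -2.976 0.232 1.597
v -2.512 -0.785 1.976
v -2.313 0.459 1.395
v -1.351 -0.034 1.868
v -1.849 -0.558 1.774
v -2.444 -0.253 1.482
v -2.17 1.08 1.749
v -1.208 0.587 2.223
v -1.474 1.068 2.702
v -2.069 1.372 2.41
v -1.638 0.595 1.634
v -3.352 -0.147 2.877
v -2.39 -0.64 3.351
v -2.491 -0.932 2.69
v -3.086 -0.628 2.398
v -3.209 0.474 3.232
v -2.247 -0.019 3.705
v -2.116 0.693 3.618
v -2.711 0.998 3.326
v -2.922 -0.155 3.466
v 2.076 -4.036 -0.588
v 2.522 -4.706 -0.257
v 1.584 -3.444 1.268
v 2.858 -4.288 -0.301
v 2.895 -3.774 -0.455
v 2.62 -3.36 -0.659
v 2.137 -3.204 -0.837
v 1.631 -3.366 -0.92
v 1.295 -3.784 -0.876
v 1.257 -4.297 -0.722
v 1.533 -4.711 -0.517
v 2.015 -4.867 -0.34
f 1 38 17
f 38 12 41
f 17 41 6
f 38 41 17
f 1 17 13
f 17 6 18
f 13 18 2
f 17 18 13
f 1 13 22
f 13 2 23
f 22 23 8
f 13 23 22
f 1 22 34
f 22 8 37
f 34 37 11
f 22 37 34
f 1 34 38
f 34 11 42
f 38 42 12
f 34 42 38
f 2 18 29
f 18 6 32
f 29 32 10
f 18 32 29
f 6 41 19
f 41 12 40
f 19 40 5
f 41 40 19
f 12 42 39
f 42 11 35
f 39 35 3
f 42 35 39
f 11 37 36
f 37 8 24
f 36 24 7
f 37 24 36
f 8 23 28
f 23 2 25
f 28 25 9
f 23 25 28
f 4 30 16
f 30 10 31
f 16 31 5
f 30 31 16
f 4 16 14
f 16 5 15
f 14 15 3
f 16 15 14
f 4 14 21
f 14 3 20
f 21 20 7
f 14 20 21
f 4 21 26
f 21 7 27
f 26 27 9
f 21 27 26
f 4 26 30
f 26 9 33
f 30 33 10
f 26 33 30
f 5 31 19
f 31 10 32
f 19 32 6
f 31 32 19
f 3 15 39
f 15 5 40
f 39 40 12
f 15 40 39
f 7 20 36
f 20 3 35
f 36 35 11
f 20 35 36
f 9 27 28
f 27 7 24
f 28 24 8
f 27 24 28
f 10 33 29
f 33 9 25
f 29 25 2
f 33 25 29
f 44 43 46
f 44 46 45
f 46 43 47
f 46 47 45
f 47 43 48
f 47 48 45
f 48 43 49
f 48 49 45
f 49 43 50
f 49 50 45
f 50 43 51
f 50 51 45
f 51 43 52
f 51 52 45
f 52 43 53
f 52 53 45
f 53 43 54
f 53 54 45
f 54 43 44
f 54 44 45



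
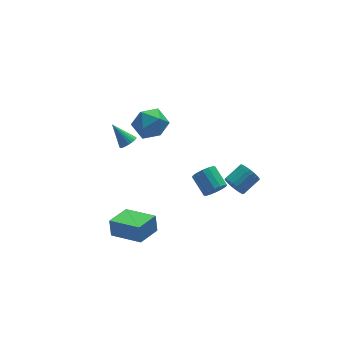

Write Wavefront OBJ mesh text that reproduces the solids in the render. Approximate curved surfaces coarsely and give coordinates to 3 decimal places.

v -0.958 2.641 1.323
v -0.003 2.286 0.672
v -1.497 0.774 1.548
v -0.542 0.419 0.897
v -0.381 0.897 1.997
v -0.048 2.051 1.857
v -1.452 1.009 0.363
v -1.119 2.163 0.223
v -0.308 1.278 0.079
v 0.354 1.209 1.089
v -1.854 1.851 1.131
v -1.192 1.782 2.141
v -3.918 -5.025 -3.062
v -3.885 -4.692 -1.972
v -5.129 -3.397 -3.522
v -5.095 -3.065 -2.432
v -2.545 -4.095 -3.388
v -2.511 -3.763 -2.298
v -3.755 -2.468 -3.848
v -3.722 -2.135 -2.758
v 3.111 -2.203 -3.106
v 3.478 -2.331 -3.77
v 4.697 -1.905 -3.179
v 4.329 -1.777 -2.514
v 3.387 -2.026 -3.802
v 4.606 -1.6 -3.211
v 3.248 -1.751 -3.714
v 4.467 -1.325 -3.123
v 3.085 -1.555 -3.521
v 4.304 -1.129 -2.929
v 2.927 -1.47 -3.255
v 4.146 -1.044 -2.664
v 2.801 -1.513 -2.964
v 4.019 -1.086 -2.373
v 2.728 -1.674 -2.698
v 3.946 -1.248 -2.106
v 2.721 -1.927 -2.502
v 3.94 -1.501 -1.91
v 2.782 -2.228 -2.41
v 4 -1.802 -1.819
v 2.899 -2.524 -2.439
v 4.118 -2.098 -1.847
v 3.053 -2.765 -2.583
v 4.272 -2.339 -1.991
v 3.217 -2.909 -2.817
v 4.436 -2.483 -2.226
v 3.363 -2.931 -3.101
v 4.582 -2.504 -2.51
v 3.465 -2.826 -3.387
v 4.684 -2.4 -2.795
v 3.506 -2.614 -3.623
v 4.724 -2.188 -3.032
v 1.625 -2.852 -2.29
v 1.852 -2.462 -2.914
v 1.622 -1.178 -2.194
v 1.395 -1.568 -1.57
v 1.459 -2.507 -2.958
v 1.228 -1.223 -2.238
v 1.11 -2.645 -2.824
v 0.879 -1.361 -2.104
v 0.899 -2.839 -2.546
v 0.669 -1.555 -1.826
v 0.883 -3.036 -2.2
v 0.652 -1.752 -1.48
v 1.066 -3.184 -1.878
v 0.835 -1.9 -1.158
v 1.398 -3.242 -1.666
v 1.168 -1.958 -0.946
v 1.792 -3.197 -1.622
v 1.561 -1.913 -0.902
v 2.141 -3.059 -1.756
v 1.91 -1.775 -1.036
v 2.351 -2.865 -2.034
v 2.121 -1.581 -1.314
v 2.368 -2.668 -2.38
v 2.137 -1.384 -1.66
v 2.185 -2.52 -2.702
v 1.954 -1.236 -1.982
v -2.31 1.152 0.152
v -1.996 0.844 0.574
v -2.95 2.088 1.308
v -1.834 1.03 0.514
v -1.755 1.237 0.391
v -1.771 1.429 0.226
v -1.881 1.573 0.049
v -2.064 1.645 -0.111
v -2.29 1.631 -0.225
v -2.52 1.535 -0.274
v -2.713 1.372 -0.25
v -2.836 1.172 -0.156
v -2.869 0.968 -0.009
v -2.804 0.795 0.166
v -2.654 0.685 0.339
v -2.445 0.655 0.478
v -2.212 0.711 0.562
f 1 12 6
f 1 6 2
f 1 2 8
f 1 8 11
f 1 11 12
f 2 6 10
f 6 12 5
f 12 11 3
f 11 8 7
f 8 2 9
f 4 10 5
f 4 5 3
f 4 3 7
f 4 7 9
f 4 9 10
f 5 10 6
f 3 5 12
f 7 3 11
f 9 7 8
f 10 9 2
f 14 16 13
f 17 14 13
f 13 16 15
f 15 17 13
f 14 20 16
f 18 14 17
f 18 20 14
f 16 20 15
f 19 17 15
f 15 20 19
f 19 18 17
f 20 18 19
f 22 21 25
f 22 25 23
f 23 25 26
f 23 26 24
f 25 21 27
f 25 27 26
f 26 27 28
f 26 28 24
f 27 21 29
f 27 29 28
f 28 29 30
f 28 30 24
f 29 21 31
f 29 31 30
f 30 31 32
f 30 32 24
f 31 21 33
f 31 33 32
f 32 33 34
f 32 34 24
f 33 21 35
f 33 35 34
f 34 35 36
f 34 36 24
f 35 21 37
f 35 37 36
f 36 37 38
f 36 38 24
f 37 21 39
f 37 39 38
f 38 39 40
f 38 40 24
f 39 21 41
f 39 41 40
f 40 41 42
f 40 42 24
f 41 21 43
f 41 43 42
f 42 43 44
f 42 44 24
f 43 21 45
f 43 45 44
f 44 45 46
f 44 46 24
f 45 21 47
f 45 47 46
f 46 47 48
f 46 48 24
f 47 21 49
f 47 49 48
f 48 49 50
f 48 50 24
f 49 21 51
f 49 51 50
f 50 51 52
f 50 52 24
f 51 21 22
f 51 22 52
f 52 22 23
f 52 23 24
f 54 53 57
f 54 57 55
f 55 57 58
f 55 58 56
f 57 53 59
f 57 59 58
f 58 59 60
f 58 60 56
f 59 53 61
f 59 61 60
f 60 61 62
f 60 62 56
f 61 53 63
f 61 63 62
f 62 63 64
f 62 64 56
f 63 53 65
f 63 65 64
f 64 65 66
f 64 66 56
f 65 53 67
f 65 67 66
f 66 67 68
f 66 68 56
f 67 53 69
f 67 69 68
f 68 69 70
f 68 70 56
f 69 53 71
f 69 71 70
f 70 71 72
f 70 72 56
f 71 53 73
f 71 73 72
f 72 73 74
f 72 74 56
f 73 53 75
f 73 75 74
f 74 75 76
f 74 76 56
f 75 53 77
f 75 77 76
f 76 77 78
f 76 78 56
f 77 53 54
f 77 54 78
f 78 54 55
f 78 55 56
f 80 79 82
f 80 82 81
f 82 79 83
f 82 83 81
f 83 79 84
f 83 84 81
f 84 79 85
f 84 85 81
f 85 79 86
f 85 86 81
f 86 79 87
f 86 87 81
f 87 79 88
f 87 88 81
f 88 79 89
f 88 89 81
f 89 79 90
f 89 90 81
f 90 79 91
f 90 91 81
f 91 79 92
f 91 92 81
f 92 79 93
f 92 93 81
f 93 79 94
f 93 94 81
f 94 79 95
f 94 95 81
f 95 79 80
f 95 80 81



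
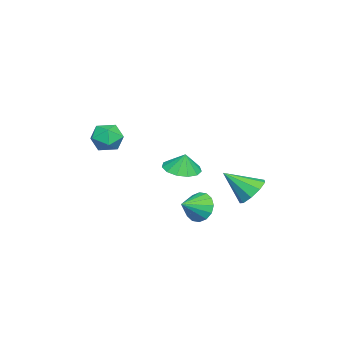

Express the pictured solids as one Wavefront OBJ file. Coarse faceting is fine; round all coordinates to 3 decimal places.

v 0.746 0.389 -1.773
v 1.827 0.408 -1.906
v 0.874 0.631 -0.687
v 1.63 0.98 -2.01
v 1.152 1.365 -2.039
v 0.545 1.439 -1.984
v 0.001 1.18 -1.861
v -0.306 0.67 -1.711
v -0.279 0.07 -1.58
v 0.073 -0.428 -1.511
v 0.639 -0.667 -1.525
v 1.238 -0.571 -1.617
v 1.681 -0.17 -1.759
v 1.538 1.592 -4.234
v 2.1 1.745 -5.085
v 2.622 0.888 -3.646
v 2.204 2.165 -4.773
v 2.13 2.432 -4.318
v 1.897 2.474 -3.84
v 1.569 2.279 -3.467
v 1.232 1.901 -3.301
v 0.977 1.44 -3.384
v 0.873 1.02 -3.695
v 0.947 0.753 -4.151
v 1.18 0.711 -4.629
v 1.508 0.905 -5.001
v 1.845 1.284 -5.168
v 0.008 -3.208 -0.104
v 0.904 -2.805 0.272
v 0.716 -4.755 -0.132
v 1.612 -4.352 0.244
v 0.758 -4.397 0.855
v 0.32 -3.441 0.873
v 1.3 -4.119 -0.733
v 0.862 -3.163 -0.715
v 1.702 -3.368 -0.116
v 1.367 -3.54 0.865
v 0.253 -4.02 -0.725
v -0.082 -4.192 0.256
v -2.051 3.641 -4.329
v -0.987 3.825 -4.299
v -1.809 2.019 -2.971
v -1.326 4.216 -3.772
v -2.004 4.338 -3.505
v -2.704 4.134 -3.624
v -3.098 3.7 -4.073
v -3.003 3.238 -4.642
v -2.461 2.965 -5.064
v -1.728 3.009 -5.143
v -1.146 3.348 -4.84
f 2 1 4
f 2 4 3
f 4 1 5
f 4 5 3
f 5 1 6
f 5 6 3
f 6 1 7
f 6 7 3
f 7 1 8
f 7 8 3
f 8 1 9
f 8 9 3
f 9 1 10
f 9 10 3
f 10 1 11
f 10 11 3
f 11 1 12
f 11 12 3
f 12 1 13
f 12 13 3
f 13 1 2
f 13 2 3
f 15 14 17
f 15 17 16
f 17 14 18
f 17 18 16
f 18 14 19
f 18 19 16
f 19 14 20
f 19 20 16
f 20 14 21
f 20 21 16
f 21 14 22
f 21 22 16
f 22 14 23
f 22 23 16
f 23 14 24
f 23 24 16
f 24 14 25
f 24 25 16
f 25 14 26
f 25 26 16
f 26 14 27
f 26 27 16
f 27 14 15
f 27 15 16
f 28 39 33
f 28 33 29
f 28 29 35
f 28 35 38
f 28 38 39
f 29 33 37
f 33 39 32
f 39 38 30
f 38 35 34
f 35 29 36
f 31 37 32
f 31 32 30
f 31 30 34
f 31 34 36
f 31 36 37
f 32 37 33
f 30 32 39
f 34 30 38
f 36 34 35
f 37 36 29
f 41 40 43
f 41 43 42
f 43 40 44
f 43 44 42
f 44 40 45
f 44 45 42
f 45 40 46
f 45 46 42
f 46 40 47
f 46 47 42
f 47 40 48
f 47 48 42
f 48 40 49
f 48 49 42
f 49 40 50
f 49 50 42
f 50 40 41
f 50 41 42



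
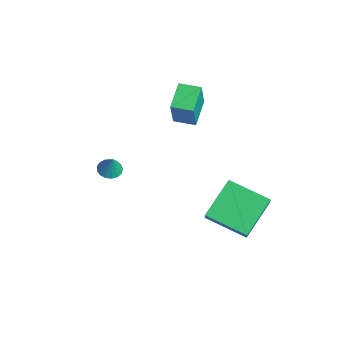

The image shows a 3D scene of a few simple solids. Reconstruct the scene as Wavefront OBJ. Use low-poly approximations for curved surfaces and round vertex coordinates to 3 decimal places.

v 0.393 -3.201 0.714
v 0.907 -3.02 0.516
v 0.767 -3.179 1.706
v 0.768 -2.785 0.564
v 0.543 -2.645 0.646
v 0.283 -2.632 0.743
v 0.049 -2.749 0.835
v -0.107 -2.97 0.898
v -0.148 -3.244 0.92
v -0.066 -3.508 0.894
v 0.122 -3.701 0.827
v 0.372 -3.78 0.735
v 0.626 -3.726 0.637
v 0.827 -3.552 0.558
v 0.928 -3.297 0.514
v -2.265 0.803 0.716
v -1.614 0.415 2.359
v -3.325 1.616 1.328
v -2.674 1.228 2.972
v -1.626 1.672 0.668
v -0.975 1.284 2.312
v -2.686 2.485 1.281
v -2.035 2.097 2.924
v 0.792 2.32 -1.747
v 1.354 2.09 -0.991
v 2.247 3.749 -2.395
v 2.809 3.519 -1.638
v 1.771 0.781 -2.942
v 2.333 0.551 -2.185
v 3.226 2.21 -3.589
v 3.788 1.98 -2.833
f 2 1 4
f 2 4 3
f 4 1 5
f 4 5 3
f 5 1 6
f 5 6 3
f 6 1 7
f 6 7 3
f 7 1 8
f 7 8 3
f 8 1 9
f 8 9 3
f 9 1 10
f 9 10 3
f 10 1 11
f 10 11 3
f 11 1 12
f 11 12 3
f 12 1 13
f 12 13 3
f 13 1 14
f 13 14 3
f 14 1 15
f 14 15 3
f 15 1 2
f 15 2 3
f 17 19 16
f 20 17 16
f 16 19 18
f 18 20 16
f 17 23 19
f 21 17 20
f 21 23 17
f 19 23 18
f 22 20 18
f 18 23 22
f 22 21 20
f 23 21 22
f 25 27 24
f 28 25 24
f 24 27 26
f 26 28 24
f 25 31 27
f 29 25 28
f 29 31 25
f 27 31 26
f 30 28 26
f 26 31 30
f 30 29 28
f 31 29 30



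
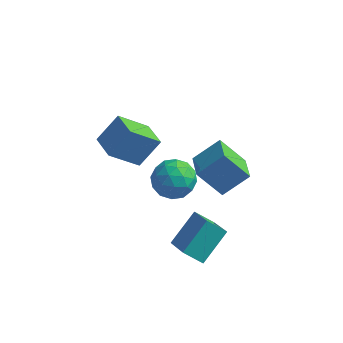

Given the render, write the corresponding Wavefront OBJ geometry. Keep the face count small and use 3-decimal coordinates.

v -1.758 -2.077 -0.42
v -2.834 -3.003 0.887
v -2.734 -1.125 -0.549
v -3.811 -2.051 0.757
v -1.069 -1.209 0.763
v -2.146 -2.135 2.069
v -2.046 -0.257 0.633
v -3.122 -1.183 1.94
v 1.116 0.98 -4.846
v -0.105 0.773 -3.444
v 0.418 2.338 -5.253
v -0.802 2.132 -3.851
v 2.162 1.828 -3.809
v 0.942 1.622 -2.407
v 1.465 3.187 -4.216
v 0.244 2.98 -2.814
v 0.229 -3.373 -4.285
v 0.806 -1.924 -3.164
v 1.104 -3.146 -5.027
v 1.681 -1.698 -3.906
v 1.199 -4.402 -3.454
v 1.776 -2.954 -2.333
v 2.074 -4.176 -4.196
v 2.651 -2.727 -3.075
v -0.516 -2.649 0.225
v 0.071 -2.346 1.07
v 0.529 -4.014 -0.01
v 1.116 -3.711 0.835
v 0.118 -4.078 0.979
v -0.527 -3.234 1.124
v 1.127 -3.126 -0.064
v 0.482 -2.282 0.081
v 1.087 -2.641 0.891
v 0.463 -3.229 1.536
v 0.137 -3.131 -0.476
v -0.487 -3.719 0.169
v -0.314 -2.377 0.668
v 0.914 -3.983 0.392
v 0.328 -4.198 0.476
v 0.673 -4.02 0.973
v -0.666 -2.899 0.7
v -0.321 -2.721 1.197
v -0.293 -3.739 1.143
v 0.921 -3.639 -0.137
v 1.266 -3.461 0.36
v -0.073 -2.34 0.087
v 0.272 -2.162 0.584
v 0.893 -2.621 -0.083
v 0.628 -2.372 1.06
v 1.242 -3.175 0.921
v 1.249 -2.831 0.393
v 0.869 -2.335 0.479
v 0.261 -2.718 1.439
v 0.875 -3.521 1.3
v 0.289 -3.736 1.385
v -0.09 -3.24 1.47
v 0.858 -2.891 1.333
v -0.275 -2.839 -0.24
v 0.339 -3.642 -0.379
v 0.69 -3.12 -0.41
v 0.311 -2.624 -0.325
v -0.642 -3.185 0.139
v -0.028 -3.988 0
v -0.269 -4.025 0.581
v -0.649 -3.529 0.667
v -0.258 -3.469 -0.273
f 2 4 1
f 5 2 1
f 1 4 3
f 3 5 1
f 2 8 4
f 6 2 5
f 6 8 2
f 4 8 3
f 7 5 3
f 3 8 7
f 7 6 5
f 8 6 7
f 10 12 9
f 13 10 9
f 9 12 11
f 11 13 9
f 10 16 12
f 14 10 13
f 14 16 10
f 12 16 11
f 15 13 11
f 11 16 15
f 15 14 13
f 16 14 15
f 18 20 17
f 21 18 17
f 17 20 19
f 19 21 17
f 18 24 20
f 22 18 21
f 22 24 18
f 20 24 19
f 23 21 19
f 19 24 23
f 23 22 21
f 24 22 23
f 25 62 41
f 62 36 65
f 41 65 30
f 62 65 41
f 25 41 37
f 41 30 42
f 37 42 26
f 41 42 37
f 25 37 46
f 37 26 47
f 46 47 32
f 37 47 46
f 25 46 58
f 46 32 61
f 58 61 35
f 46 61 58
f 25 58 62
f 58 35 66
f 62 66 36
f 58 66 62
f 26 42 53
f 42 30 56
f 53 56 34
f 42 56 53
f 30 65 43
f 65 36 64
f 43 64 29
f 65 64 43
f 36 66 63
f 66 35 59
f 63 59 27
f 66 59 63
f 35 61 60
f 61 32 48
f 60 48 31
f 61 48 60
f 32 47 52
f 47 26 49
f 52 49 33
f 47 49 52
f 28 54 40
f 54 34 55
f 40 55 29
f 54 55 40
f 28 40 38
f 40 29 39
f 38 39 27
f 40 39 38
f 28 38 45
f 38 27 44
f 45 44 31
f 38 44 45
f 28 45 50
f 45 31 51
f 50 51 33
f 45 51 50
f 28 50 54
f 50 33 57
f 54 57 34
f 50 57 54
f 29 55 43
f 55 34 56
f 43 56 30
f 55 56 43
f 27 39 63
f 39 29 64
f 63 64 36
f 39 64 63
f 31 44 60
f 44 27 59
f 60 59 35
f 44 59 60
f 33 51 52
f 51 31 48
f 52 48 32
f 51 48 52
f 34 57 53
f 57 33 49
f 53 49 26
f 57 49 53



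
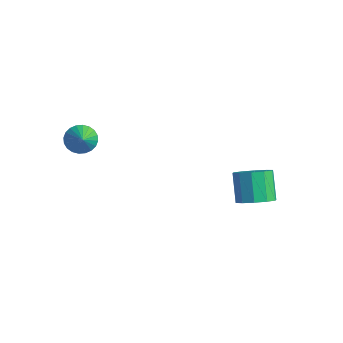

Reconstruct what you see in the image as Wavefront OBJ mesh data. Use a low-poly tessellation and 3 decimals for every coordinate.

v -2.004 -2.471 1.477
v -1.447 -2.306 0.972
v -1.096 -3.009 2.303
v -1.451 -2.056 1.138
v -1.539 -1.87 1.357
v -1.698 -1.775 1.593
v -1.903 -1.786 1.812
v -2.124 -1.901 1.98
v -2.327 -2.103 2.072
v -2.48 -2.361 2.072
v -2.561 -2.636 1.983
v -2.557 -2.886 1.816
v -2.469 -3.073 1.598
v -2.311 -3.168 1.361
v -2.105 -3.157 1.142
v -1.884 -3.042 0.974
v -1.682 -2.84 0.883
v -1.528 -2.581 0.882
v 3.695 2.909 -1.995
v 4.192 2.363 -1.43
v 3.342 2.885 -0.179
v 2.845 3.431 -0.745
v 4.457 2.873 -1.463
v 3.606 3.395 -0.212
v 4.43 3.396 -1.699
v 3.58 3.918 -0.448
v 4.123 3.733 -2.049
v 3.273 4.255 -0.798
v 3.652 3.755 -2.378
v 2.802 4.278 -1.127
v 3.198 3.455 -2.561
v 2.348 3.977 -1.31
v 2.934 2.945 -2.528
v 2.083 3.467 -1.277
v 2.96 2.422 -2.292
v 2.11 2.944 -1.041
v 3.267 2.085 -1.942
v 2.417 2.607 -0.691
v 3.738 2.062 -1.613
v 2.888 2.585 -0.362
f 2 1 4
f 2 4 3
f 4 1 5
f 4 5 3
f 5 1 6
f 5 6 3
f 6 1 7
f 6 7 3
f 7 1 8
f 7 8 3
f 8 1 9
f 8 9 3
f 9 1 10
f 9 10 3
f 10 1 11
f 10 11 3
f 11 1 12
f 11 12 3
f 12 1 13
f 12 13 3
f 13 1 14
f 13 14 3
f 14 1 15
f 14 15 3
f 15 1 16
f 15 16 3
f 16 1 17
f 16 17 3
f 17 1 18
f 17 18 3
f 18 1 2
f 18 2 3
f 20 19 23
f 20 23 21
f 21 23 24
f 21 24 22
f 23 19 25
f 23 25 24
f 24 25 26
f 24 26 22
f 25 19 27
f 25 27 26
f 26 27 28
f 26 28 22
f 27 19 29
f 27 29 28
f 28 29 30
f 28 30 22
f 29 19 31
f 29 31 30
f 30 31 32
f 30 32 22
f 31 19 33
f 31 33 32
f 32 33 34
f 32 34 22
f 33 19 35
f 33 35 34
f 34 35 36
f 34 36 22
f 35 19 37
f 35 37 36
f 36 37 38
f 36 38 22
f 37 19 39
f 37 39 38
f 38 39 40
f 38 40 22
f 39 19 20
f 39 20 40
f 40 20 21
f 40 21 22



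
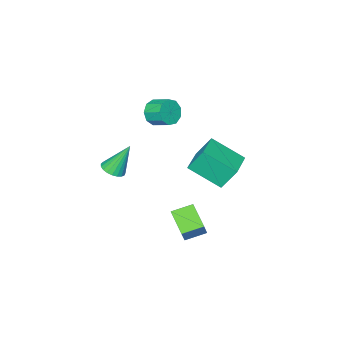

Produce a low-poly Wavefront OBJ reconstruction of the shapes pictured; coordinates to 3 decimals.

v 2.469 -3.168 2.052
v 2.822 -3.719 2.375
v 1.771 -2.572 3.828
v 3.03 -3.498 2.383
v 3.141 -3.219 2.333
v 3.136 -2.932 2.235
v 3.015 -2.686 2.105
v 2.8 -2.523 1.966
v 2.528 -2.471 1.841
v 2.246 -2.54 1.753
v 2.002 -2.717 1.717
v 1.839 -2.973 1.738
v 1.785 -3.262 1.814
v 1.85 -3.534 1.931
v 2.021 -3.744 2.068
v 2.27 -3.853 2.203
v 2.554 -3.845 2.311
v -0.57 -0.013 3.28
v -1.071 0.621 4.567
v -1.368 1.646 2.151
v -1.869 2.281 3.438
v 1.029 0.879 3.462
v 0.528 1.514 4.749
v 0.231 2.539 2.333
v -0.27 3.173 3.62
v -1.974 -4.434 3.75
v -1.489 -4.098 3.11
v -1.621 -3.03 3.571
v -2.106 -3.366 4.21
v -2.063 -4.1 2.951
v -2.195 -3.033 3.412
v -2.595 -4.258 3.166
v -2.727 -3.191 3.627
v -2.836 -4.499 3.654
v -2.968 -3.431 4.114
v -2.674 -4.709 4.187
v -2.806 -3.641 4.647
v -2.185 -4.79 4.515
v -2.317 -3.723 4.976
v -1.597 -4.705 4.485
v -1.728 -3.637 4.946
v -1.185 -4.492 4.111
v -1.317 -3.425 4.572
v -1.143 -4.253 3.568
v -1.274 -3.185 4.029
v 3.479 3.046 0.288
v 2.939 1.767 1.022
v 2.491 3.667 0.643
v 1.951 2.389 1.378
v 4.069 3.391 1.322
v 3.529 2.113 2.057
v 3.081 4.013 1.678
v 2.541 2.734 2.412
f 2 1 4
f 2 4 3
f 4 1 5
f 4 5 3
f 5 1 6
f 5 6 3
f 6 1 7
f 6 7 3
f 7 1 8
f 7 8 3
f 8 1 9
f 8 9 3
f 9 1 10
f 9 10 3
f 10 1 11
f 10 11 3
f 11 1 12
f 11 12 3
f 12 1 13
f 12 13 3
f 13 1 14
f 13 14 3
f 14 1 15
f 14 15 3
f 15 1 16
f 15 16 3
f 16 1 17
f 16 17 3
f 17 1 2
f 17 2 3
f 19 21 18
f 22 19 18
f 18 21 20
f 20 22 18
f 19 25 21
f 23 19 22
f 23 25 19
f 21 25 20
f 24 22 20
f 20 25 24
f 24 23 22
f 25 23 24
f 27 26 30
f 27 30 28
f 28 30 31
f 28 31 29
f 30 26 32
f 30 32 31
f 31 32 33
f 31 33 29
f 32 26 34
f 32 34 33
f 33 34 35
f 33 35 29
f 34 26 36
f 34 36 35
f 35 36 37
f 35 37 29
f 36 26 38
f 36 38 37
f 37 38 39
f 37 39 29
f 38 26 40
f 38 40 39
f 39 40 41
f 39 41 29
f 40 26 42
f 40 42 41
f 41 42 43
f 41 43 29
f 42 26 44
f 42 44 43
f 43 44 45
f 43 45 29
f 44 26 27
f 44 27 45
f 45 27 28
f 45 28 29
f 47 49 46
f 50 47 46
f 46 49 48
f 48 50 46
f 47 53 49
f 51 47 50
f 51 53 47
f 49 53 48
f 52 50 48
f 48 53 52
f 52 51 50
f 53 51 52



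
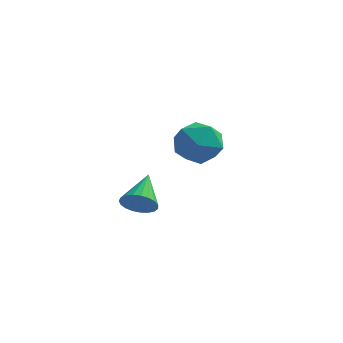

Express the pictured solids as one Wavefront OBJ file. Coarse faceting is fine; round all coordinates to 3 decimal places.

v 1.272 2.208 -2.29
v 1.915 1.73 -2.637
v 1.025 1.19 -1.343
v 1.668 0.712 -1.69
v 1.855 1.445 -1.255
v 2.007 2.075 -1.84
v 0.933 0.845 -2.14
v 1.085 1.475 -2.725
v 1.705 0.888 -2.544
v 2.275 1.259 -1.997
v 0.665 1.661 -1.983
v 1.235 2.032 -1.436
v 0.802 -2.307 -2.61
v 1.152 -2.501 -2.218
v 0.758 -1.213 -2.03
v 1.299 -2.412 -2.375
v 1.361 -2.305 -2.573
v 1.325 -2.198 -2.777
v 1.2 -2.11 -2.952
v 1.005 -2.057 -3.068
v 0.775 -2.046 -3.105
v 0.55 -2.081 -3.056
v 0.369 -2.155 -2.931
v 0.262 -2.255 -2.75
v 0.249 -2.364 -2.545
v 0.331 -2.464 -2.351
v 0.495 -2.536 -2.202
v 0.711 -2.569 -2.124
v 0.944 -2.557 -2.129
f 1 12 6
f 1 6 2
f 1 2 8
f 1 8 11
f 1 11 12
f 2 6 10
f 6 12 5
f 12 11 3
f 11 8 7
f 8 2 9
f 4 10 5
f 4 5 3
f 4 3 7
f 4 7 9
f 4 9 10
f 5 10 6
f 3 5 12
f 7 3 11
f 9 7 8
f 10 9 2
f 14 13 16
f 14 16 15
f 16 13 17
f 16 17 15
f 17 13 18
f 17 18 15
f 18 13 19
f 18 19 15
f 19 13 20
f 19 20 15
f 20 13 21
f 20 21 15
f 21 13 22
f 21 22 15
f 22 13 23
f 22 23 15
f 23 13 24
f 23 24 15
f 24 13 25
f 24 25 15
f 25 13 26
f 25 26 15
f 26 13 27
f 26 27 15
f 27 13 28
f 27 28 15
f 28 13 29
f 28 29 15
f 29 13 14
f 29 14 15



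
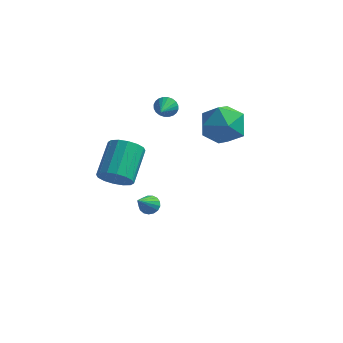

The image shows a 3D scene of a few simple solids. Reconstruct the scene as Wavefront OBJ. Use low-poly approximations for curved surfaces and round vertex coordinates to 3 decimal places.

v -0.745 -0.668 -3.02
v -0.228 -0.657 -2.966
v -0.835 -1.812 -1.92
v -0.309 -0.49 -2.799
v -0.49 -0.364 -2.684
v -0.729 -0.308 -2.645
v -0.972 -0.335 -2.692
v -1.163 -0.437 -2.815
v -1.258 -0.593 -2.984
v -1.235 -0.765 -3.162
v -1.1 -0.916 -3.307
v -0.884 -1.01 -3.387
v -0.636 -1.025 -3.382
v -0.412 -0.959 -3.295
v -0.265 -0.826 -3.145
v -1.543 3.257 0.857
v -1.289 3.448 1.354
v -1.397 2.263 1.163
v -1.51 3.435 1.418
v -1.736 3.395 1.397
v -1.932 3.334 1.293
v -2.069 3.262 1.123
v -2.126 3.188 0.913
v -2.095 3.125 0.694
v -1.979 3.082 0.499
v -1.797 3.066 0.359
v -1.576 3.078 0.295
v -1.351 3.118 0.316
v -1.154 3.179 0.42
v -1.017 3.252 0.59
v -0.96 3.325 0.8
v -0.992 3.388 1.019
v -1.107 3.431 1.214
v 1.627 2.784 2.012
v 2.425 2.689 1.109
v 1.175 0.891 1.811
v 1.973 0.796 0.908
v 2.36 0.97 2.04
v 2.639 2.14 2.164
v 0.961 1.44 0.756
v 1.24 2.61 0.88
v 2.013 1.859 0.332
v 2.878 1.568 1.126
v 0.722 2.012 1.794
v 1.587 1.721 2.588
v -1.124 -3.51 0.625
v -0.492 -3.774 1.112
v -0.625 -2.194 2.141
v -1.256 -1.93 1.655
v -0.301 -3.549 0.792
v -0.434 -1.97 1.821
v -0.331 -3.314 0.428
v -0.464 -1.735 1.457
v -0.573 -3.132 0.116
v -0.706 -1.552 1.145
v -0.963 -3.05 -0.059
v -1.095 -1.471 0.97
v -1.395 -3.092 -0.051
v -1.528 -1.512 0.978
v -1.755 -3.246 0.139
v -1.888 -1.666 1.168
v -1.946 -3.47 0.459
v -2.079 -1.891 1.488
v -1.916 -3.705 0.823
v -2.049 -2.126 1.852
v -1.674 -3.888 1.135
v -1.807 -2.308 2.164
v -1.285 -3.969 1.31
v -1.417 -2.39 2.339
v -0.852 -3.928 1.302
v -0.985 -2.348 2.331
f 2 1 4
f 2 4 3
f 4 1 5
f 4 5 3
f 5 1 6
f 5 6 3
f 6 1 7
f 6 7 3
f 7 1 8
f 7 8 3
f 8 1 9
f 8 9 3
f 9 1 10
f 9 10 3
f 10 1 11
f 10 11 3
f 11 1 12
f 11 12 3
f 12 1 13
f 12 13 3
f 13 1 14
f 13 14 3
f 14 1 15
f 14 15 3
f 15 1 2
f 15 2 3
f 17 16 19
f 17 19 18
f 19 16 20
f 19 20 18
f 20 16 21
f 20 21 18
f 21 16 22
f 21 22 18
f 22 16 23
f 22 23 18
f 23 16 24
f 23 24 18
f 24 16 25
f 24 25 18
f 25 16 26
f 25 26 18
f 26 16 27
f 26 27 18
f 27 16 28
f 27 28 18
f 28 16 29
f 28 29 18
f 29 16 30
f 29 30 18
f 30 16 31
f 30 31 18
f 31 16 32
f 31 32 18
f 32 16 33
f 32 33 18
f 33 16 17
f 33 17 18
f 34 45 39
f 34 39 35
f 34 35 41
f 34 41 44
f 34 44 45
f 35 39 43
f 39 45 38
f 45 44 36
f 44 41 40
f 41 35 42
f 37 43 38
f 37 38 36
f 37 36 40
f 37 40 42
f 37 42 43
f 38 43 39
f 36 38 45
f 40 36 44
f 42 40 41
f 43 42 35
f 47 46 50
f 47 50 48
f 48 50 51
f 48 51 49
f 50 46 52
f 50 52 51
f 51 52 53
f 51 53 49
f 52 46 54
f 52 54 53
f 53 54 55
f 53 55 49
f 54 46 56
f 54 56 55
f 55 56 57
f 55 57 49
f 56 46 58
f 56 58 57
f 57 58 59
f 57 59 49
f 58 46 60
f 58 60 59
f 59 60 61
f 59 61 49
f 60 46 62
f 60 62 61
f 61 62 63
f 61 63 49
f 62 46 64
f 62 64 63
f 63 64 65
f 63 65 49
f 64 46 66
f 64 66 65
f 65 66 67
f 65 67 49
f 66 46 68
f 66 68 67
f 67 68 69
f 67 69 49
f 68 46 70
f 68 70 69
f 69 70 71
f 69 71 49
f 70 46 47
f 70 47 71
f 71 47 48
f 71 48 49



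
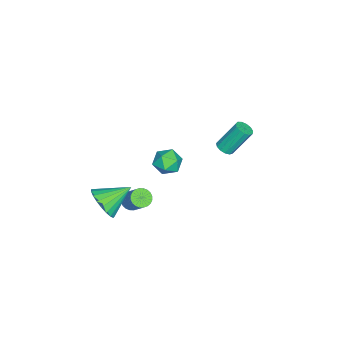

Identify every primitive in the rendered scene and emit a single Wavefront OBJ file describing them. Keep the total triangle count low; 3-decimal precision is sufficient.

v 2.536 -4.284 -2.275
v 3.293 -3.59 -2.44
v 1.604 -3.056 -1.385
v 3.04 -3.531 -2.785
v 2.7 -3.603 -3.043
v 2.332 -3.792 -3.168
v 1.999 -4.066 -3.138
v 1.759 -4.378 -2.959
v 1.653 -4.674 -2.662
v 1.7 -4.902 -2.298
v 1.891 -5.023 -1.93
v 2.194 -5.017 -1.621
v 2.556 -4.884 -1.426
v 2.915 -4.647 -1.377
v 3.208 -4.347 -1.483
v 3.385 -4.037 -1.727
v 3.415 -3.769 -2.065
v -2.474 -2.164 -1.653
v -1.773 -1.664 -1.846
v -2.247 -2.936 -2.834
v -1.546 -2.436 -3.027
v -1.521 -2.983 -2.334
v -1.661 -2.506 -1.604
v -2.359 -2.094 -3.076
v -2.499 -1.617 -2.346
v -1.701 -1.62 -2.725
v -1.183 -2.169 -2.267
v -2.837 -2.431 -2.413
v -2.319 -2.98 -1.955
v 0.057 -3.592 -4.204
v 0.595 -3.741 -4.423
v 1.281 -2.957 -3.276
v 0.743 -2.808 -3.056
v 0.554 -3.54 -4.536
v 1.24 -2.756 -3.389
v 0.437 -3.347 -4.598
v 1.123 -2.563 -3.451
v 0.262 -3.192 -4.6
v 0.948 -2.407 -3.453
v 0.056 -3.097 -4.542
v 0.742 -2.312 -3.395
v -0.15 -3.078 -4.432
v 0.536 -2.293 -3.285
v -0.324 -3.137 -4.287
v 0.362 -2.352 -3.14
v -0.44 -3.265 -4.13
v 0.245 -2.48 -2.983
v -0.481 -3.443 -3.984
v 0.205 -2.659 -2.837
v -0.44 -3.644 -3.871
v 0.246 -2.86 -2.724
v -0.323 -3.837 -3.809
v 0.363 -3.053 -2.662
v -0.148 -3.993 -3.807
v 0.538 -3.208 -2.66
v 0.058 -4.088 -3.865
v 0.744 -3.303 -2.718
v 0.264 -4.107 -3.975
v 0.95 -3.322 -2.828
v 0.438 -4.048 -4.12
v 1.124 -3.263 -2.973
v 0.555 -3.92 -4.277
v 1.24 -3.135 -3.13
v 0.474 1.548 2.221
v 0.827 1.911 2.101
v 0.418 2.795 3.58
v 0.066 2.432 3.699
v 0.575 1.998 1.98
v 0.166 2.881 3.458
v 0.291 1.942 1.935
v -0.118 2.825 3.413
v 0.065 1.761 1.981
v -0.344 2.644 3.459
v -0.031 1.512 2.103
v -0.439 2.396 3.581
v 0.034 1.275 2.262
v -0.375 2.159 3.741
v 0.238 1.125 2.409
v -0.17 2.008 3.887
v 0.518 1.109 2.495
v 0.109 1.992 3.974
v 0.783 1.232 2.495
v 0.375 2.116 3.973
v 0.951 1.456 2.407
v 0.542 2.34 3.886
v 0.967 1.709 2.261
v 0.559 2.593 3.739
f 2 1 4
f 2 4 3
f 4 1 5
f 4 5 3
f 5 1 6
f 5 6 3
f 6 1 7
f 6 7 3
f 7 1 8
f 7 8 3
f 8 1 9
f 8 9 3
f 9 1 10
f 9 10 3
f 10 1 11
f 10 11 3
f 11 1 12
f 11 12 3
f 12 1 13
f 12 13 3
f 13 1 14
f 13 14 3
f 14 1 15
f 14 15 3
f 15 1 16
f 15 16 3
f 16 1 17
f 16 17 3
f 17 1 2
f 17 2 3
f 18 29 23
f 18 23 19
f 18 19 25
f 18 25 28
f 18 28 29
f 19 23 27
f 23 29 22
f 29 28 20
f 28 25 24
f 25 19 26
f 21 27 22
f 21 22 20
f 21 20 24
f 21 24 26
f 21 26 27
f 22 27 23
f 20 22 29
f 24 20 28
f 26 24 25
f 27 26 19
f 31 30 34
f 31 34 32
f 32 34 35
f 32 35 33
f 34 30 36
f 34 36 35
f 35 36 37
f 35 37 33
f 36 30 38
f 36 38 37
f 37 38 39
f 37 39 33
f 38 30 40
f 38 40 39
f 39 40 41
f 39 41 33
f 40 30 42
f 40 42 41
f 41 42 43
f 41 43 33
f 42 30 44
f 42 44 43
f 43 44 45
f 43 45 33
f 44 30 46
f 44 46 45
f 45 46 47
f 45 47 33
f 46 30 48
f 46 48 47
f 47 48 49
f 47 49 33
f 48 30 50
f 48 50 49
f 49 50 51
f 49 51 33
f 50 30 52
f 50 52 51
f 51 52 53
f 51 53 33
f 52 30 54
f 52 54 53
f 53 54 55
f 53 55 33
f 54 30 56
f 54 56 55
f 55 56 57
f 55 57 33
f 56 30 58
f 56 58 57
f 57 58 59
f 57 59 33
f 58 30 60
f 58 60 59
f 59 60 61
f 59 61 33
f 60 30 62
f 60 62 61
f 61 62 63
f 61 63 33
f 62 30 31
f 62 31 63
f 63 31 32
f 63 32 33
f 65 64 68
f 65 68 66
f 66 68 69
f 66 69 67
f 68 64 70
f 68 70 69
f 69 70 71
f 69 71 67
f 70 64 72
f 70 72 71
f 71 72 73
f 71 73 67
f 72 64 74
f 72 74 73
f 73 74 75
f 73 75 67
f 74 64 76
f 74 76 75
f 75 76 77
f 75 77 67
f 76 64 78
f 76 78 77
f 77 78 79
f 77 79 67
f 78 64 80
f 78 80 79
f 79 80 81
f 79 81 67
f 80 64 82
f 80 82 81
f 81 82 83
f 81 83 67
f 82 64 84
f 82 84 83
f 83 84 85
f 83 85 67
f 84 64 86
f 84 86 85
f 85 86 87
f 85 87 67
f 86 64 65
f 86 65 87
f 87 65 66
f 87 66 67

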